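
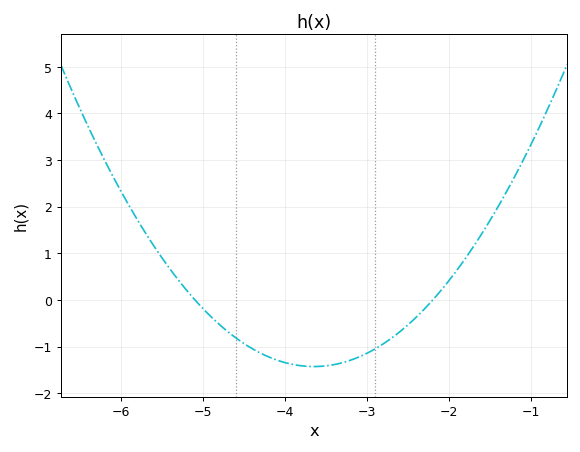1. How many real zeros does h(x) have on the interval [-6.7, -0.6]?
2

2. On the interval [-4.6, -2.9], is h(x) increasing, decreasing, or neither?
neither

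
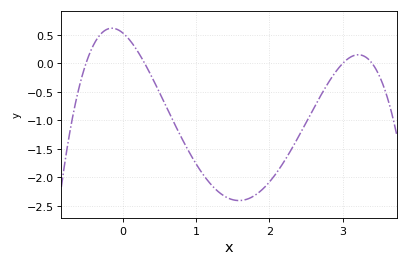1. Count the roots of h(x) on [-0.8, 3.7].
4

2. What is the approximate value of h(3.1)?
0.1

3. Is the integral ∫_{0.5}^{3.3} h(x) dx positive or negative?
negative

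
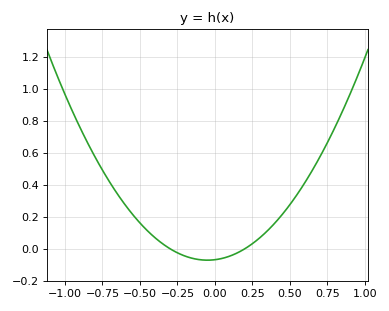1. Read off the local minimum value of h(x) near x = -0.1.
-0.08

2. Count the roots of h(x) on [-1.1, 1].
2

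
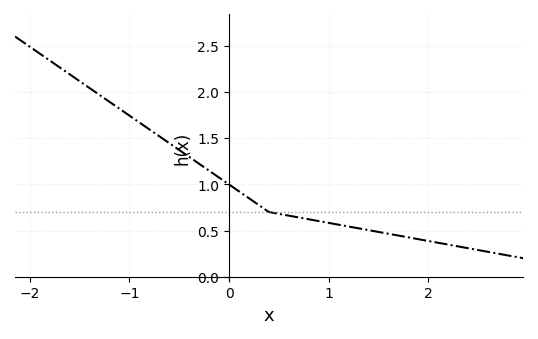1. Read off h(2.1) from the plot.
0.367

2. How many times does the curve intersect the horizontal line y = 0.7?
1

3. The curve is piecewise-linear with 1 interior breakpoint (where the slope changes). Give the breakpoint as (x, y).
(0.4, 0.7)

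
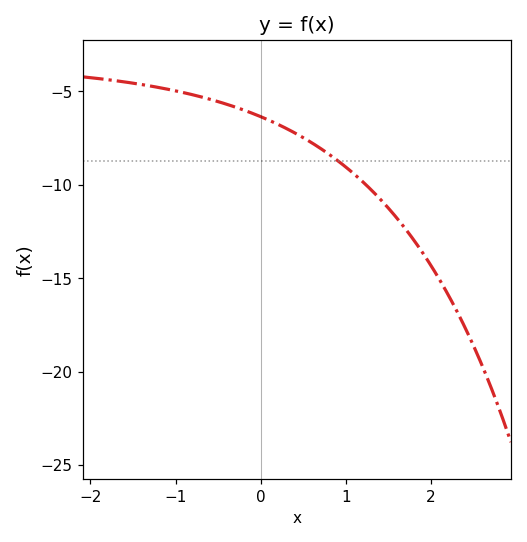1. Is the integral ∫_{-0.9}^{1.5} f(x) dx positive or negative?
negative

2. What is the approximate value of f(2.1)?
-15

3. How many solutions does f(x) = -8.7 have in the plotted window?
1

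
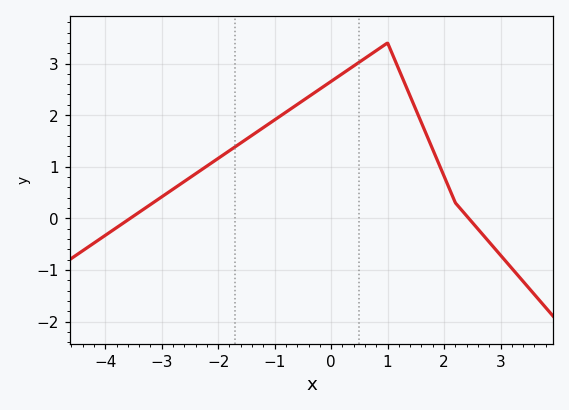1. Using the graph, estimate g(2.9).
-0.6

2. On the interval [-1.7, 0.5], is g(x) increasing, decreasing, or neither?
increasing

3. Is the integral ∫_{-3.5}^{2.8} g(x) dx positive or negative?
positive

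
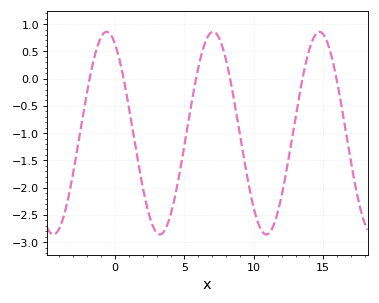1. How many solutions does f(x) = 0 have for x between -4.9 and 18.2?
6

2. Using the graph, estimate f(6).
0.2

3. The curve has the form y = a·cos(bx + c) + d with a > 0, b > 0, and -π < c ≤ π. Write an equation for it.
y = 1.86cos(0.82x + 0.49) - 1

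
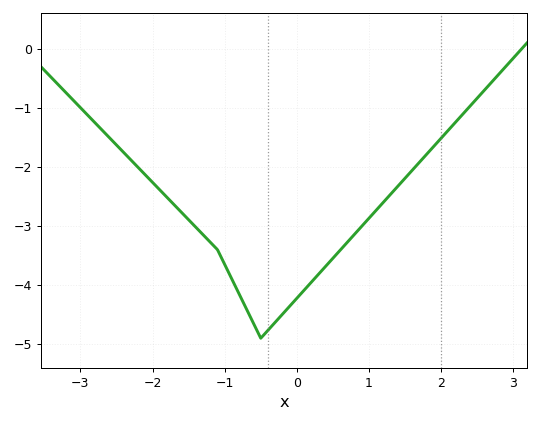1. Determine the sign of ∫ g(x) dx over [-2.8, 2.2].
negative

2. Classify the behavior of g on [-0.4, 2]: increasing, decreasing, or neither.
increasing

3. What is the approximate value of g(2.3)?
-1.1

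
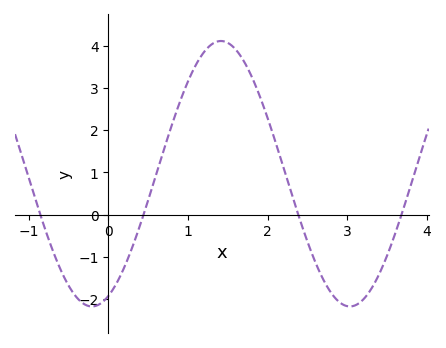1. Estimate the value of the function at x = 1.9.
2.8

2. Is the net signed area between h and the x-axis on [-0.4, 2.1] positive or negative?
positive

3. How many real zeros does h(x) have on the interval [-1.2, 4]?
4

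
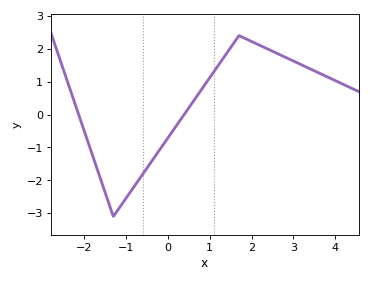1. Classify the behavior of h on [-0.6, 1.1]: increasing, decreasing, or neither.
increasing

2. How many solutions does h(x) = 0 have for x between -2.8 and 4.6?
2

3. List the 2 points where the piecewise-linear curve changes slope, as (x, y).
(-1.3, -3.1); (1.7, 2.4)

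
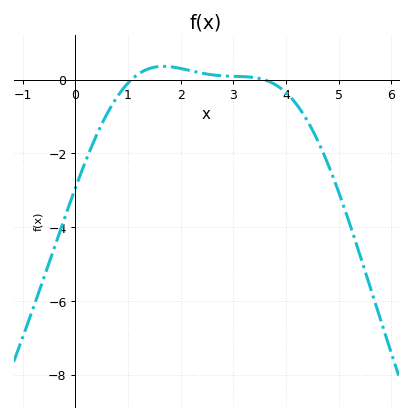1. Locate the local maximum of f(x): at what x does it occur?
1.67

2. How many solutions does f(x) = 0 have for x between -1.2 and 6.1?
2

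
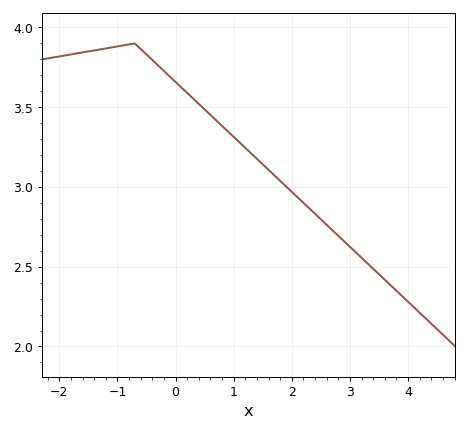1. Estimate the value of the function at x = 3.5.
2.45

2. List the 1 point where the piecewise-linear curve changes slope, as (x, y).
(-0.7, 3.9)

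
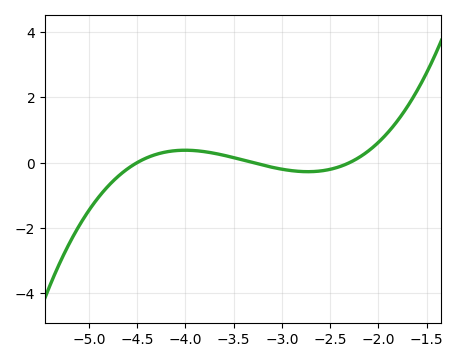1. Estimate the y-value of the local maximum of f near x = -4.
0.381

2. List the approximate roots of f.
-4.5, -3.3, -2.3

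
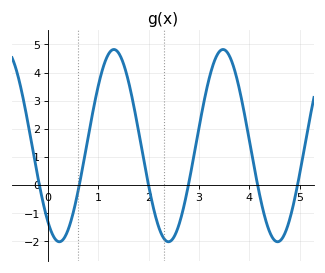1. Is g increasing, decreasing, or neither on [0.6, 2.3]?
neither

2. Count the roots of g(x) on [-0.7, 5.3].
6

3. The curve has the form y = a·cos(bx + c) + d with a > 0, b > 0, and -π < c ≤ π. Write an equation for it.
y = 3.42cos(2.9x + 2.5) + 1.4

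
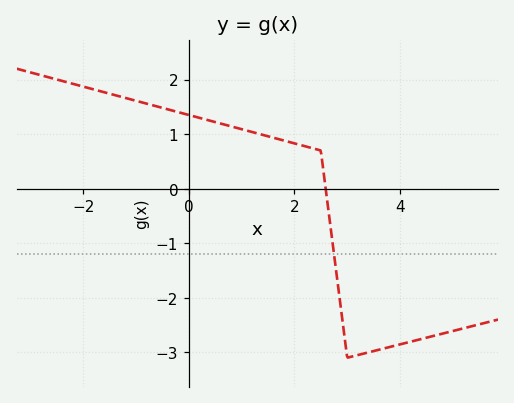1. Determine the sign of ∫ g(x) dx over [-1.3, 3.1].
positive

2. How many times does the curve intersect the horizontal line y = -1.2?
1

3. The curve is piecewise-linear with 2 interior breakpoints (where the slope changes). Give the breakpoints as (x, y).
(2.5, 0.7); (3, -3.1)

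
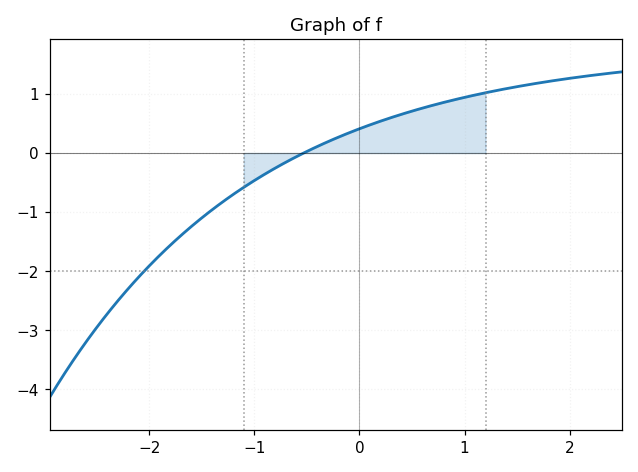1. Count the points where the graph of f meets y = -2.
1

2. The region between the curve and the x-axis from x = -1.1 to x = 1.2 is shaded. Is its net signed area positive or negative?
positive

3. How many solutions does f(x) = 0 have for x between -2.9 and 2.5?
1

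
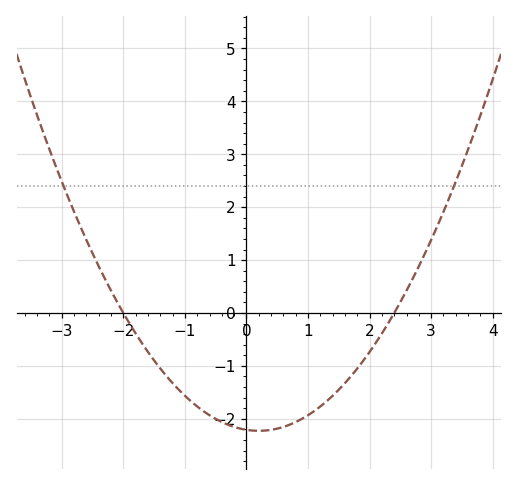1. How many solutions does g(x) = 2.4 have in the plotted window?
2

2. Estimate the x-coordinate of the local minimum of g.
0.2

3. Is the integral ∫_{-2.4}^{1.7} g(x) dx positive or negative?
negative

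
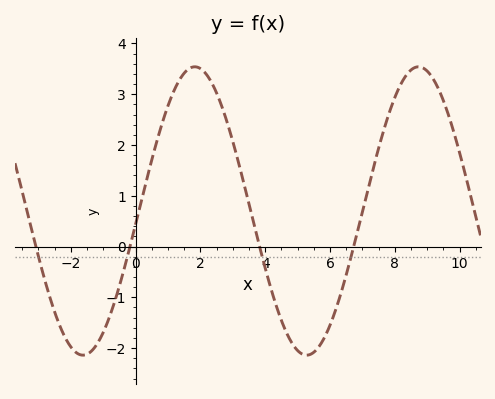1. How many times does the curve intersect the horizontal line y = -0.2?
4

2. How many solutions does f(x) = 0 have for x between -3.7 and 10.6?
4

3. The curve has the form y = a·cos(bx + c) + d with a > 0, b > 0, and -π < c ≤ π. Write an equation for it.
y = 2.84cos(0.91x - 1.7) + 0.7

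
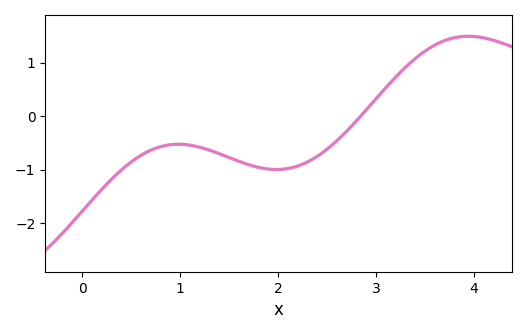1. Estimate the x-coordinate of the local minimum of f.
2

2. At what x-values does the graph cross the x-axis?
2.8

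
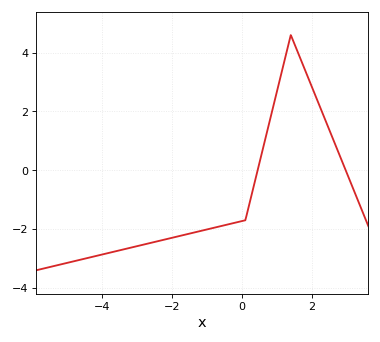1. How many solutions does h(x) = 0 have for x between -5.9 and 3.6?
2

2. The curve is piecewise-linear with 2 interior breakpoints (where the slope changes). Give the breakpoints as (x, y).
(0.1, -1.7); (1.4, 4.6)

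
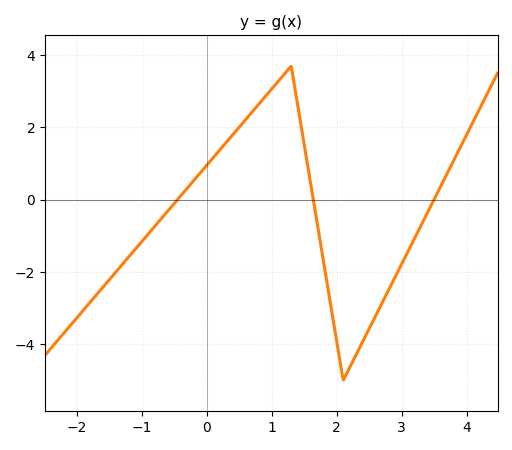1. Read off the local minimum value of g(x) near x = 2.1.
-5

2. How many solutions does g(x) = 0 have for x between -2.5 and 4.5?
3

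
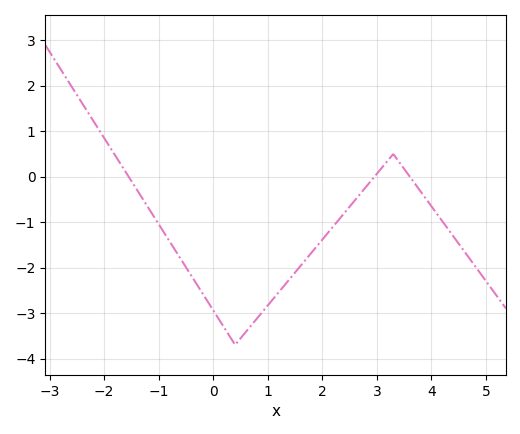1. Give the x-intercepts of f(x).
-1.55, 2.95, 3.6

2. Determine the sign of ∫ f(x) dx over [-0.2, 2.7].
negative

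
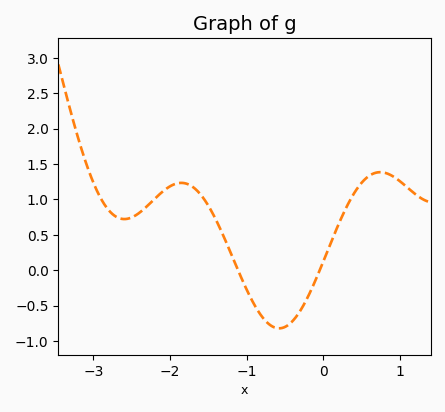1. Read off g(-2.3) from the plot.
0.906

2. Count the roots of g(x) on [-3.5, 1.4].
2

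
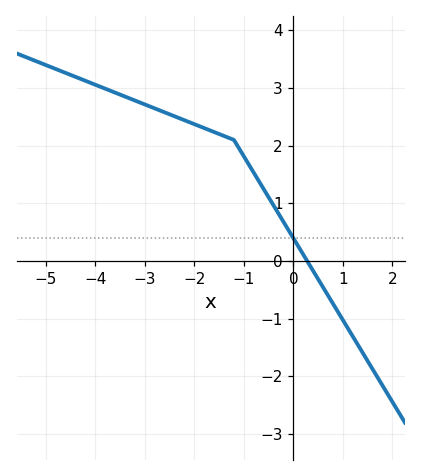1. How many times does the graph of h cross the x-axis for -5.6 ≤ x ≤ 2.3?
1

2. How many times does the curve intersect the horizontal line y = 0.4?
1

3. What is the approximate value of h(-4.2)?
3.1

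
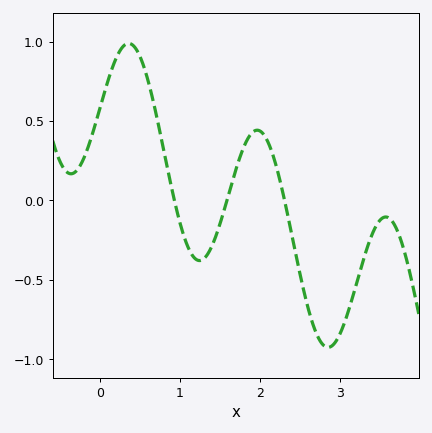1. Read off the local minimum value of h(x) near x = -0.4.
0.15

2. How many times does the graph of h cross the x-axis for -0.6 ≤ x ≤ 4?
3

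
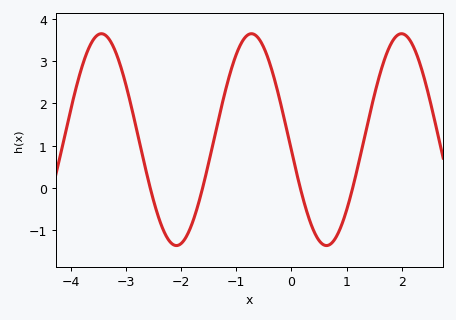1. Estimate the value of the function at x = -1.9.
-1.1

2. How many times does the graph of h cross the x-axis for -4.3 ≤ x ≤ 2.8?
4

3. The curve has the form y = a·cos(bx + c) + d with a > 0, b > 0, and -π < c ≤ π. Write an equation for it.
y = 2.51cos(2.3x + 1.7) + 1.14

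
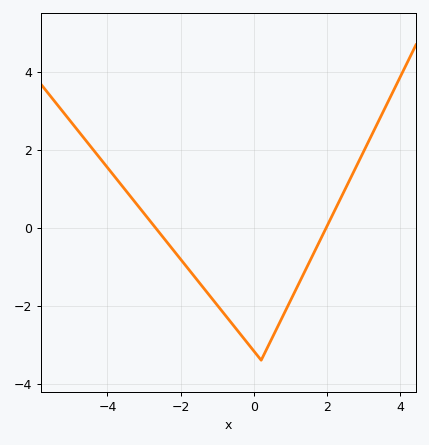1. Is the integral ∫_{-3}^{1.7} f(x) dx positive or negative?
negative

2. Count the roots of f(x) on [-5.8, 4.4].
2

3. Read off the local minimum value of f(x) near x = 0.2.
-3.4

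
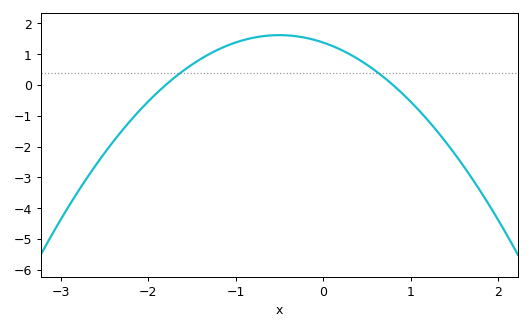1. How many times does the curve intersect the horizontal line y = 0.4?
2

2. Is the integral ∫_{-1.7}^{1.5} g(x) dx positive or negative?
positive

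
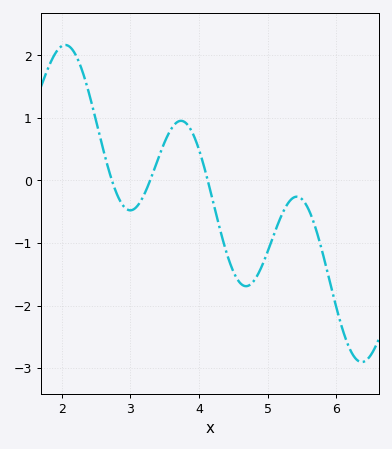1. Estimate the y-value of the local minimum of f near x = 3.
-0.5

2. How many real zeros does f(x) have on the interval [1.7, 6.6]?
3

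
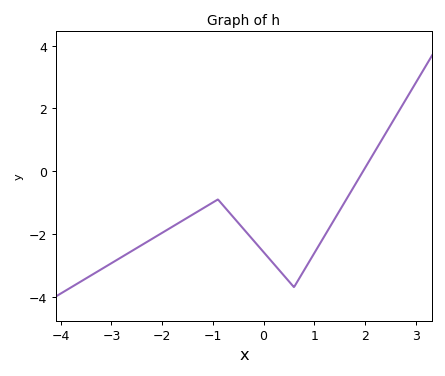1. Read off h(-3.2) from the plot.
-3.13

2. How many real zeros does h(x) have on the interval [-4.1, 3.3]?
1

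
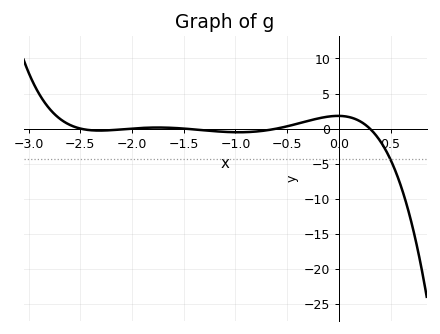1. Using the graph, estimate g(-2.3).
-0.284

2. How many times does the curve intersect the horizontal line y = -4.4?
1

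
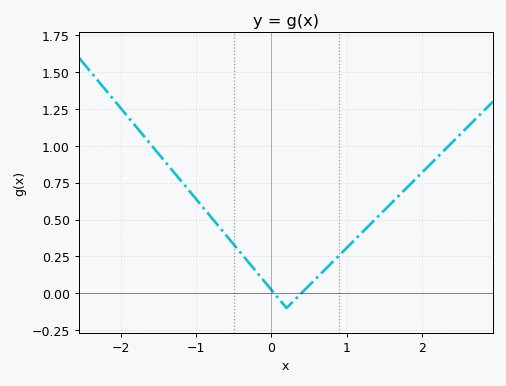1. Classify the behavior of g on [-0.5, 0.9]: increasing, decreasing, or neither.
neither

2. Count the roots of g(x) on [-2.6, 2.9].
2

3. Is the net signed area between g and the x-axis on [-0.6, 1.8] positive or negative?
positive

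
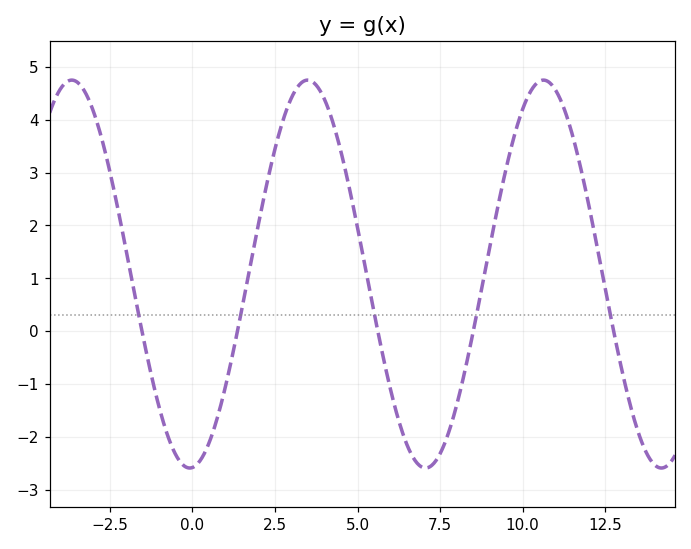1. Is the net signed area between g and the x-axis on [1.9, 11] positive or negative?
positive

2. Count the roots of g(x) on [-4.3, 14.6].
5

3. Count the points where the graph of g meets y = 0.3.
5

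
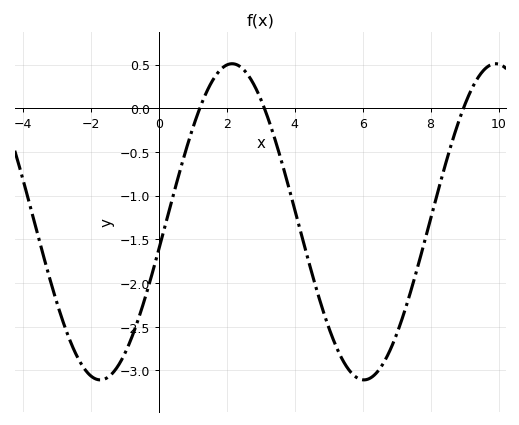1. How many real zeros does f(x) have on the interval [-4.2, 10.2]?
3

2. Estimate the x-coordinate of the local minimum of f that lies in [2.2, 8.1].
6.04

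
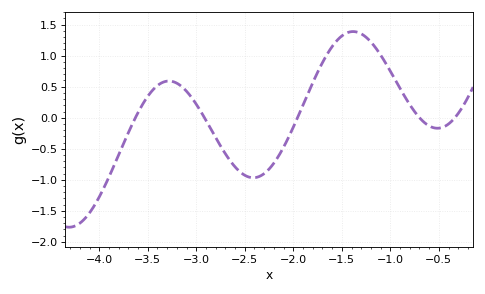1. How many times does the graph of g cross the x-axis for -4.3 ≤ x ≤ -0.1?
5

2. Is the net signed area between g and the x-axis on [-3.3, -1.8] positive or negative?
negative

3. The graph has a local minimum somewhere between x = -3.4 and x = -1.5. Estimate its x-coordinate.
-2.4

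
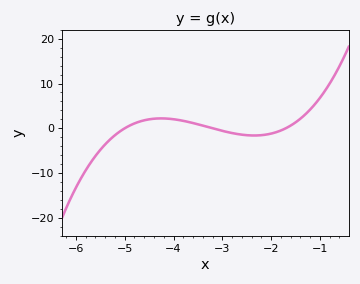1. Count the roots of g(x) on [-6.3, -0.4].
3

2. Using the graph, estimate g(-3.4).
1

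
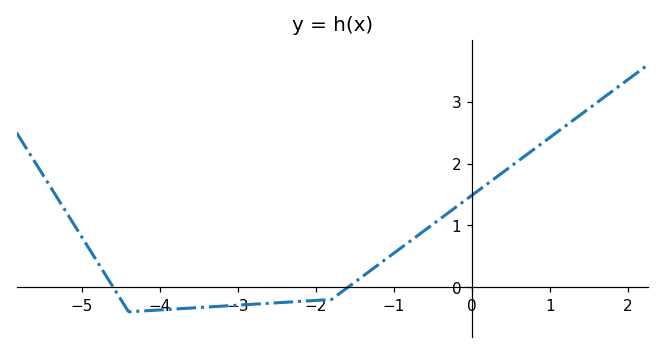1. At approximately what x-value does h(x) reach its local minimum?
-4.4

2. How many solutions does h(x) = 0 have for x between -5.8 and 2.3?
2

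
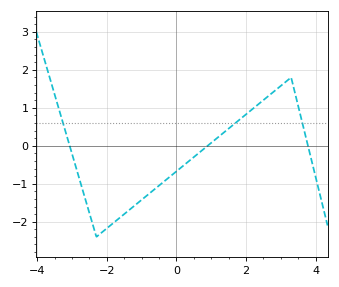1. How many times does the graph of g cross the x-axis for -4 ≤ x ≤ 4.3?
3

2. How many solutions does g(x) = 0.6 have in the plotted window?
3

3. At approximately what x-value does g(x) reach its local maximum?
3.3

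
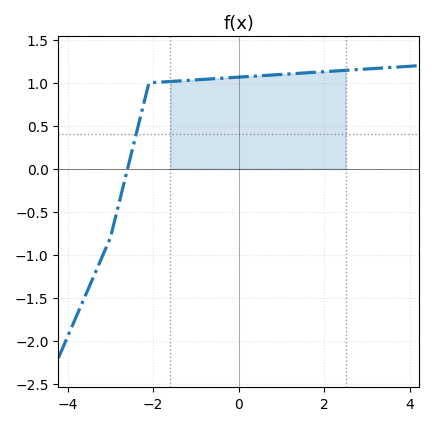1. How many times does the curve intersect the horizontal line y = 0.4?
1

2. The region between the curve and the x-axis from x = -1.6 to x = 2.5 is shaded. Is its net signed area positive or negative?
positive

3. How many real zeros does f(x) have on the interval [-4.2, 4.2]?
1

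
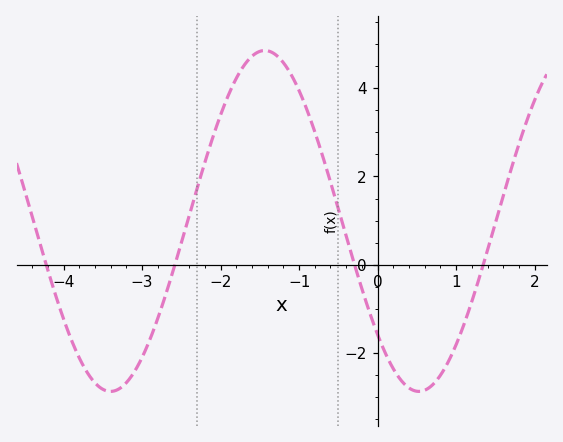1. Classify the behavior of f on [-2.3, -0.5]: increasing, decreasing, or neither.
neither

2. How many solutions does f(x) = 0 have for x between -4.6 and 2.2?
4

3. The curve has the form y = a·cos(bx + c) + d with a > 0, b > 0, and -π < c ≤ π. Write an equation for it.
y = 3.87cos(1.6x + 2.3) + 0.99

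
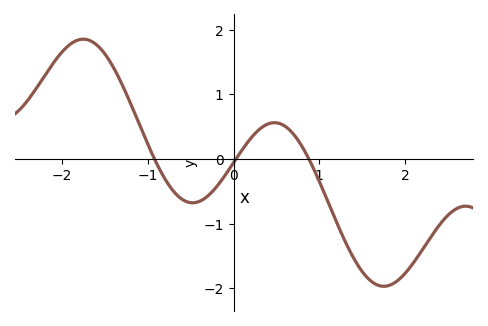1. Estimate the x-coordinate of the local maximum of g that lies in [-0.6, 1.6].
0.5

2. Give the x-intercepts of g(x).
-0.9, 0, 0.9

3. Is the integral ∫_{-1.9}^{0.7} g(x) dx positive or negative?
positive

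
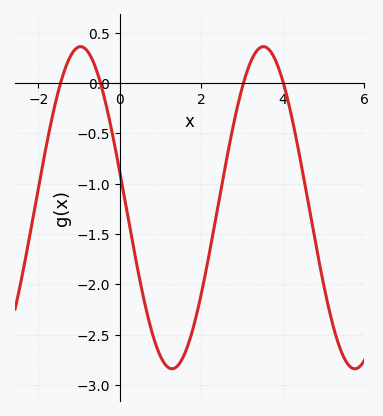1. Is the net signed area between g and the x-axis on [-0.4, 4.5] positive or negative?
negative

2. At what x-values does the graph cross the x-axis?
-1.4, -0.4, 3, 4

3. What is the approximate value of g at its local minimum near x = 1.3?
-2.85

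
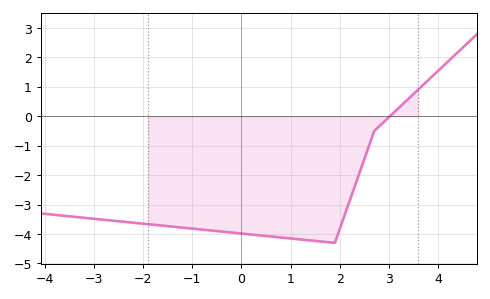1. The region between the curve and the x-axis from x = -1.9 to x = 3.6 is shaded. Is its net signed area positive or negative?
negative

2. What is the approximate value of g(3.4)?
0.6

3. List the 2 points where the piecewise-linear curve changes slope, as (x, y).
(1.9, -4.3); (2.7, -0.5)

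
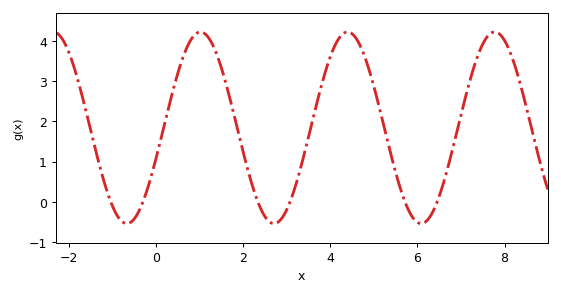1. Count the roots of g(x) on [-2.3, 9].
6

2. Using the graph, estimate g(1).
4.2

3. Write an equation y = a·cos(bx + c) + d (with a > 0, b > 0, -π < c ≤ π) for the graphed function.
y = 2.38cos(1.9x - 1.9) + 1.84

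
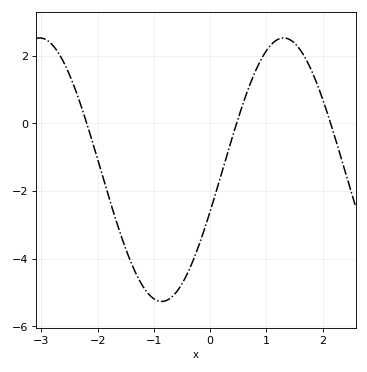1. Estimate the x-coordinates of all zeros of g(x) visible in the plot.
-2.19, 0.47, 2.14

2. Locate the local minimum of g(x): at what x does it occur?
-0.862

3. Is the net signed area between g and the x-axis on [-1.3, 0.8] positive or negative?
negative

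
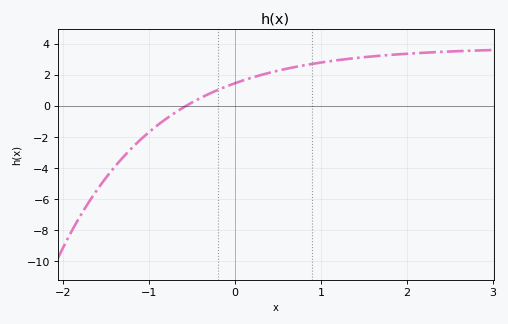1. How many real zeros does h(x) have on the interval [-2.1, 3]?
1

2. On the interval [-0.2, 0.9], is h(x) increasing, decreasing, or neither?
increasing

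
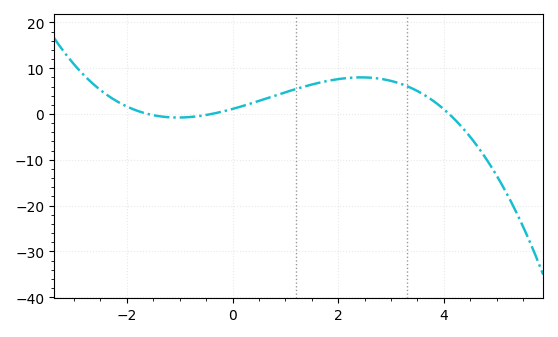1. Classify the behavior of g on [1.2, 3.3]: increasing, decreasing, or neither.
neither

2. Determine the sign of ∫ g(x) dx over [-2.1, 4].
positive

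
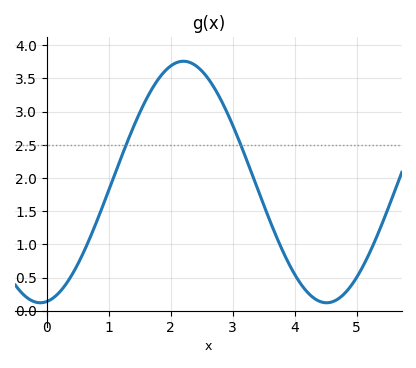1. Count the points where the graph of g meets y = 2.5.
2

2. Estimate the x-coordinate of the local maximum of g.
2.2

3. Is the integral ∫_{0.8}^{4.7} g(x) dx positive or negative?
positive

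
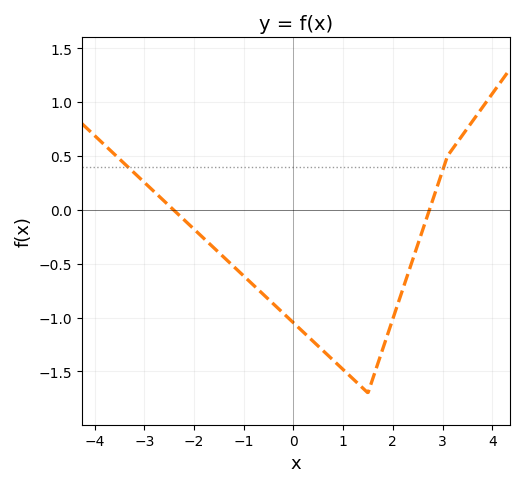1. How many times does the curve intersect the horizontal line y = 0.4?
2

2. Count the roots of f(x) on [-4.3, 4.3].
2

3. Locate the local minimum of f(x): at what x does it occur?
1.5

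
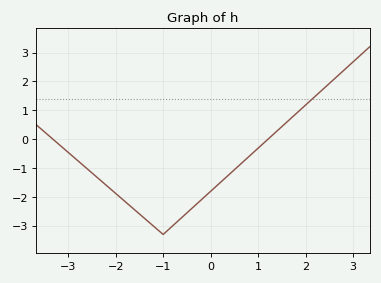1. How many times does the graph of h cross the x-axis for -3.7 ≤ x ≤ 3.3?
2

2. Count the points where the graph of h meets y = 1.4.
1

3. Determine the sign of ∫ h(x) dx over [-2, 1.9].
negative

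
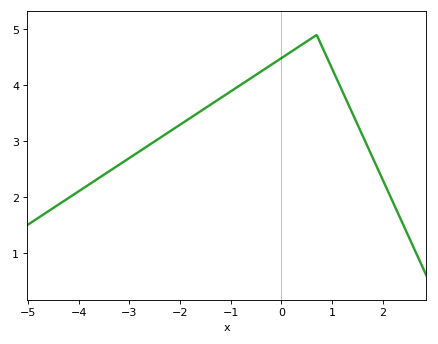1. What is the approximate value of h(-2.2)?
3.18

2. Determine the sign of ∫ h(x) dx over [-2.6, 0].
positive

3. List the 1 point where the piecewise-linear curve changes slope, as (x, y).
(0.7, 4.9)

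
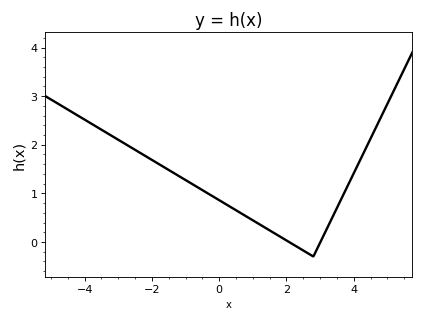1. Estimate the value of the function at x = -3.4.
2.3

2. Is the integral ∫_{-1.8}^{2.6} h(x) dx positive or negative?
positive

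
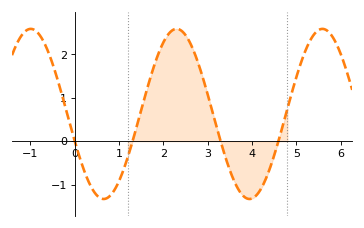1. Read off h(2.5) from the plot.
2.4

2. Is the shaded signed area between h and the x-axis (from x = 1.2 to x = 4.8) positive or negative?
positive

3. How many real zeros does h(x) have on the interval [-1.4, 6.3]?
4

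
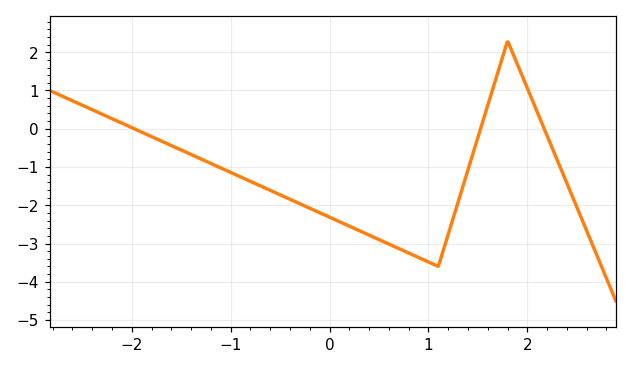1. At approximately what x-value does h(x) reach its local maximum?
1.8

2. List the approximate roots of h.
-2, 1.5, 2.2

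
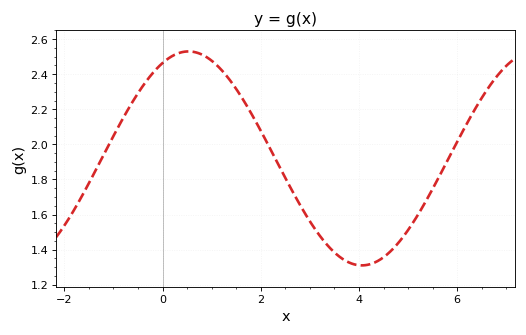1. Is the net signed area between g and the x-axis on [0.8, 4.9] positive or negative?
positive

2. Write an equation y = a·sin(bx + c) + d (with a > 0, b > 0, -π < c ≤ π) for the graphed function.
y = 0.61sin(0.89x + 1.1) + 1.92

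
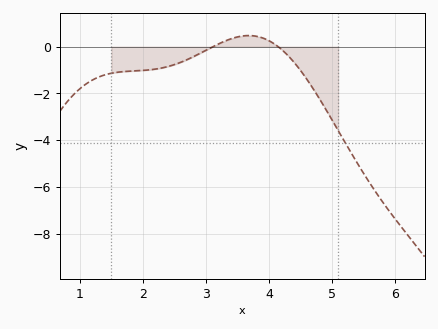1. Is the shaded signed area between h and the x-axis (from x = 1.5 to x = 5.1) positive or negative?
negative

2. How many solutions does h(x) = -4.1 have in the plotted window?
1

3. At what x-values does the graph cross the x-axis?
3.11, 4.15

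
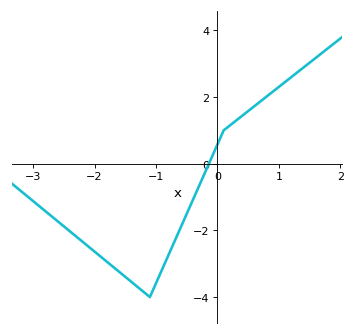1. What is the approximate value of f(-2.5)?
-1.88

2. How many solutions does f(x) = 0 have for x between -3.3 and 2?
1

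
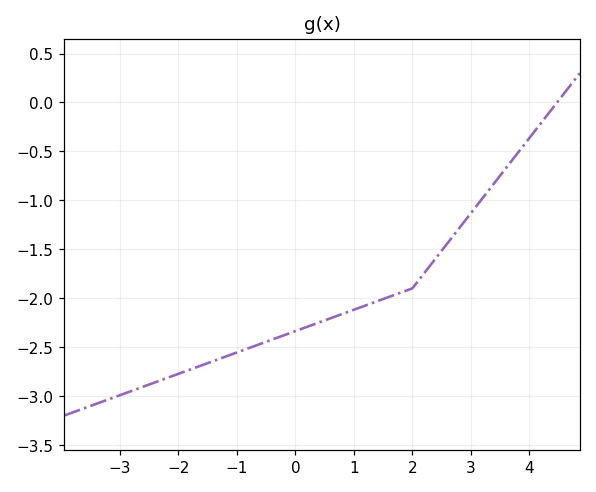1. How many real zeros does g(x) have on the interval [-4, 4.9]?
1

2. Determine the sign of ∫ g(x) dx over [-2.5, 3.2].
negative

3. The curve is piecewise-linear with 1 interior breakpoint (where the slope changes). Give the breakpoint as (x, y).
(2, -1.9)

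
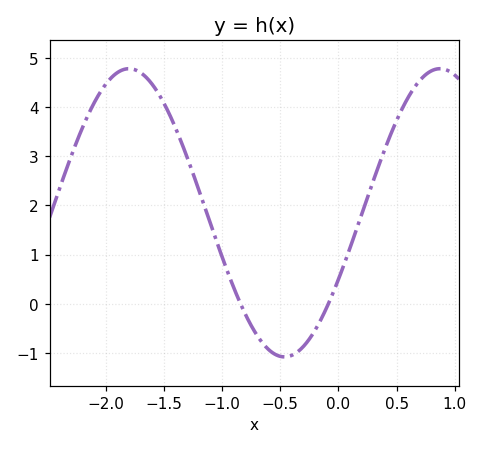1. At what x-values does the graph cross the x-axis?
-0.842, -0.087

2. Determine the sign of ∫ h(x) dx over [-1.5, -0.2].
positive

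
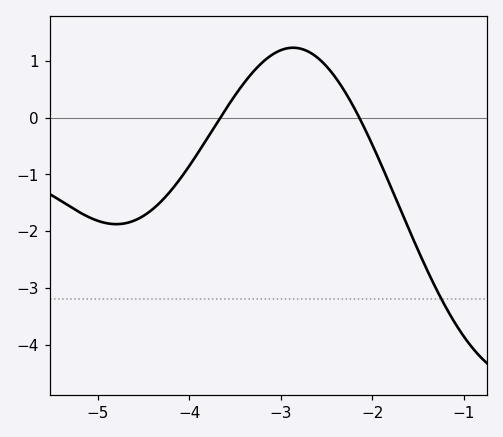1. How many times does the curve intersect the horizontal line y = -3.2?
1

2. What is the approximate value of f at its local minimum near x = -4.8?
-1.88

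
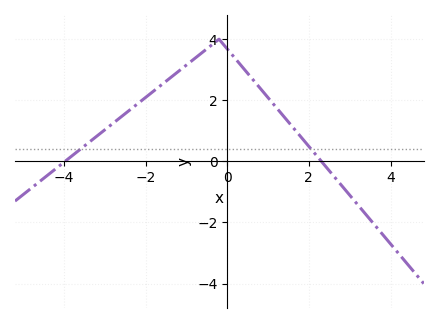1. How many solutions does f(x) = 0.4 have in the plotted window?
2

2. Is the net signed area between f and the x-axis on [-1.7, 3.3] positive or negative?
positive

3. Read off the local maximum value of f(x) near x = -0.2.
4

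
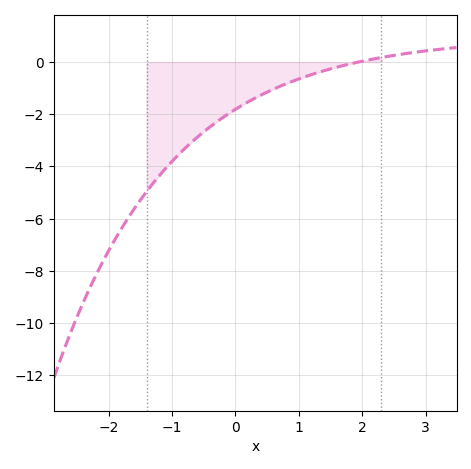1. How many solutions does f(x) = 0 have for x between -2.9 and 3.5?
1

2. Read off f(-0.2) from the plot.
-2.13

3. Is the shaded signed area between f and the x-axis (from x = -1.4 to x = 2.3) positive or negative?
negative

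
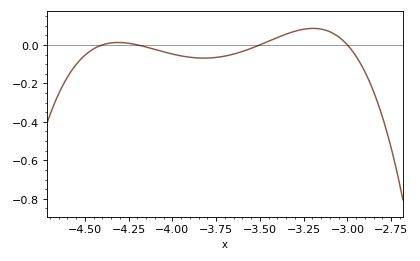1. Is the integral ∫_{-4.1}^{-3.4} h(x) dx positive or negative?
negative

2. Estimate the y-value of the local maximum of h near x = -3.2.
0.086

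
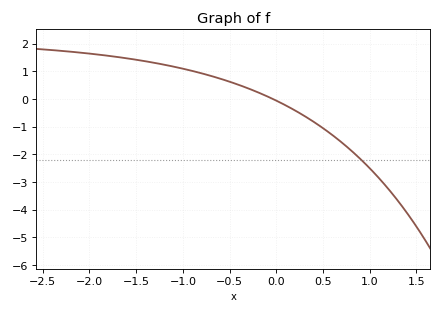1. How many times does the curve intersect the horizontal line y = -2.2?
1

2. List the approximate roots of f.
-0.037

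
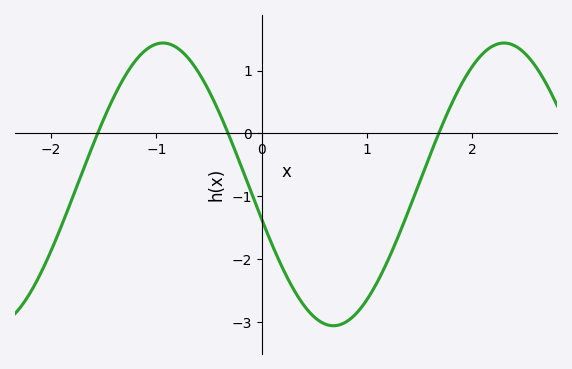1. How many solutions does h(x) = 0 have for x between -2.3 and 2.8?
3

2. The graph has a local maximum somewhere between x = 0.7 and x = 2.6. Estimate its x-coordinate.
2.3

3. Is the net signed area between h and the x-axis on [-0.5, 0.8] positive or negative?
negative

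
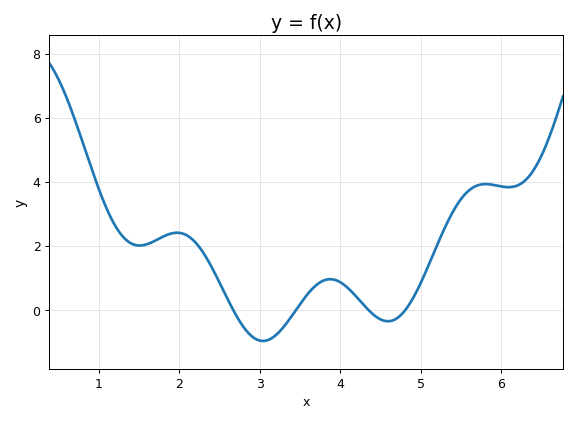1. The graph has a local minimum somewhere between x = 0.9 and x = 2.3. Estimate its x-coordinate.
1.51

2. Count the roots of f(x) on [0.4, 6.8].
4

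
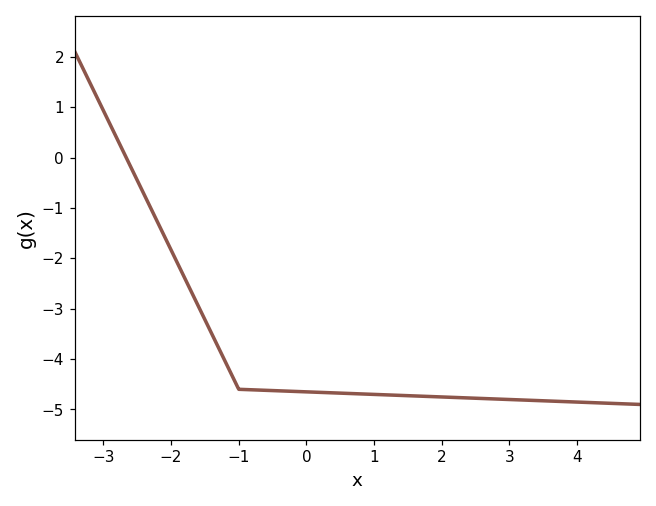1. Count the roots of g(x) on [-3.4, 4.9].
1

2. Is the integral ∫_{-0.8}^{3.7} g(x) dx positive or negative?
negative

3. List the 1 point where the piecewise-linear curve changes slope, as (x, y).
(-1, -4.6)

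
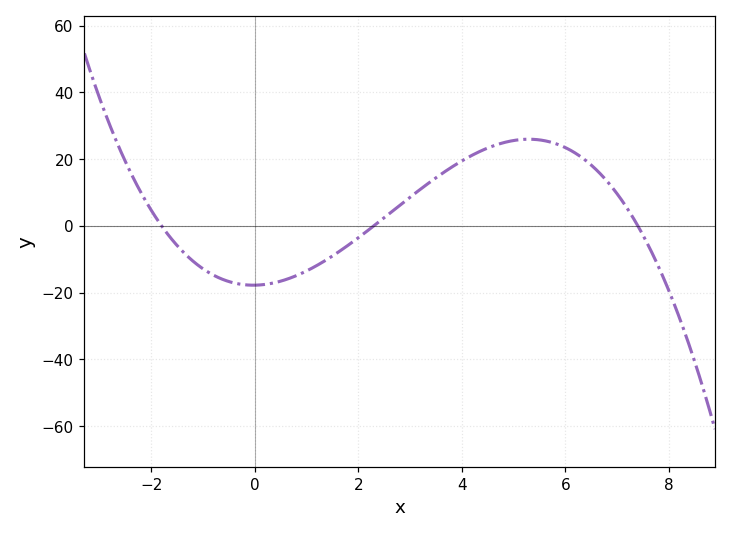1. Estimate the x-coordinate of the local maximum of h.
5.2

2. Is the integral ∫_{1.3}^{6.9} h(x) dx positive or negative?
positive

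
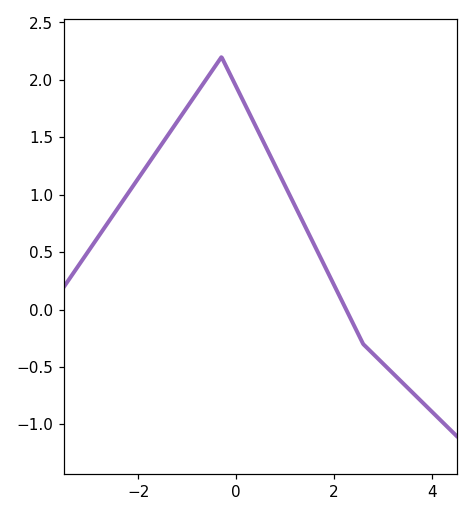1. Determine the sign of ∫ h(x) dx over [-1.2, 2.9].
positive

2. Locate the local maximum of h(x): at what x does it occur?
-0.4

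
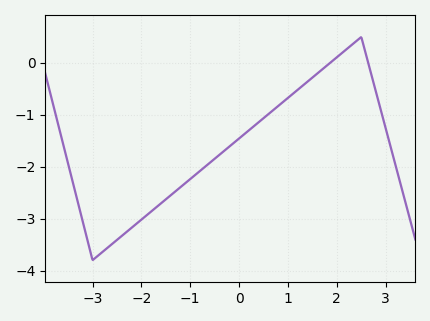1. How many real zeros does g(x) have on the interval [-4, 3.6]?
2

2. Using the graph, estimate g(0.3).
-1.2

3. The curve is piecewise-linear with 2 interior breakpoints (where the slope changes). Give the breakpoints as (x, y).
(-3, -3.8); (2.5, 0.5)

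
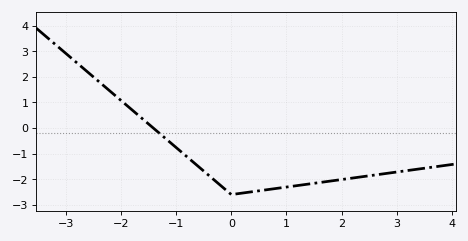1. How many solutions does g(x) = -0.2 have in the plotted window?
1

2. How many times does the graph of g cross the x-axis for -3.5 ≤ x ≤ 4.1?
1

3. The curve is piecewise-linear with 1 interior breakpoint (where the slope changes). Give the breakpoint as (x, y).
(0, -2.6)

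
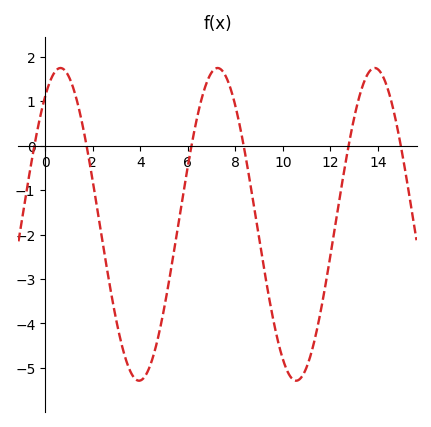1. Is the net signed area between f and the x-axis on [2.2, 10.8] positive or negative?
negative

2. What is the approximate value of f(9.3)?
-3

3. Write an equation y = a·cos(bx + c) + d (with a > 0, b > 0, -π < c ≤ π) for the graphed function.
y = 3.52cos(0.95x - 0.61) - 1.77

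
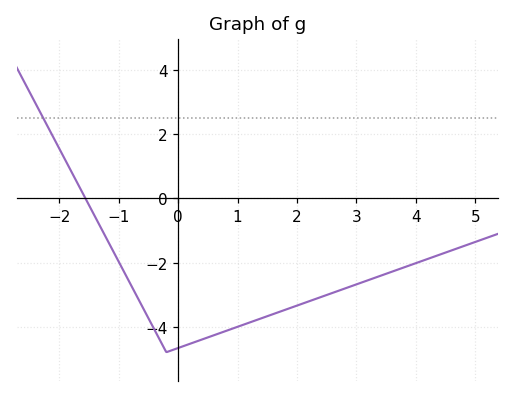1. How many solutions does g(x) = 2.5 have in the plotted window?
1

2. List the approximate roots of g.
-1.56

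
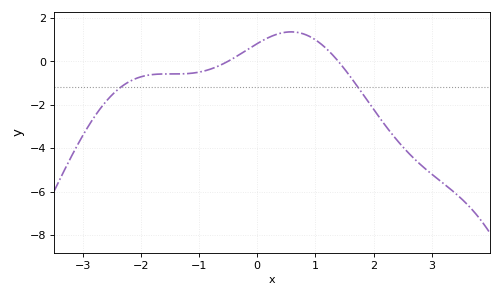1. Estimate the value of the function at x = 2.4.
-3.62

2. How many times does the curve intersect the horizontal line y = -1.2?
2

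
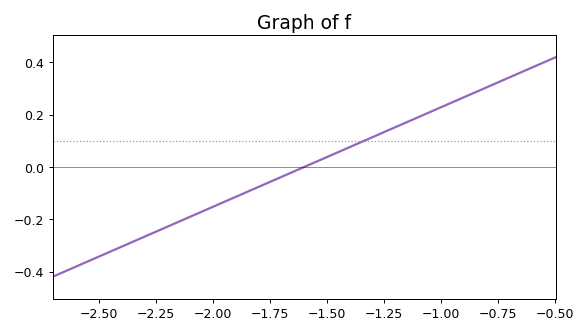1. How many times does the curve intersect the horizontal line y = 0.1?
1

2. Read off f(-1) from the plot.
0.22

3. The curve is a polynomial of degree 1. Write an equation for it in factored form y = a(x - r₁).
y = 0.38(x + 1.6)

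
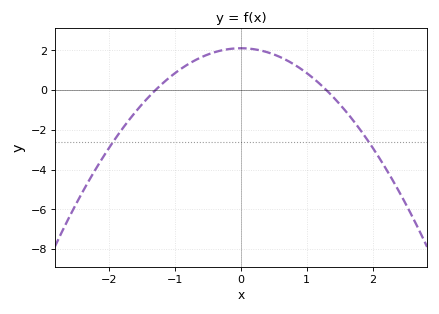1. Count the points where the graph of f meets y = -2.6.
2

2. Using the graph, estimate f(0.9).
1.1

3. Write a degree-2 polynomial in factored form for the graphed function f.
y = -1.25(x + 1.3)(x - 1.3)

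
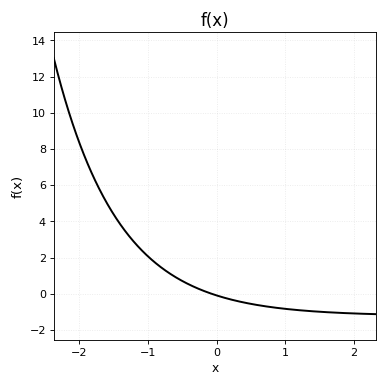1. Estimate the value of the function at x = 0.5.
-0.558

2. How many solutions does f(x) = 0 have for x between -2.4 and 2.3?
1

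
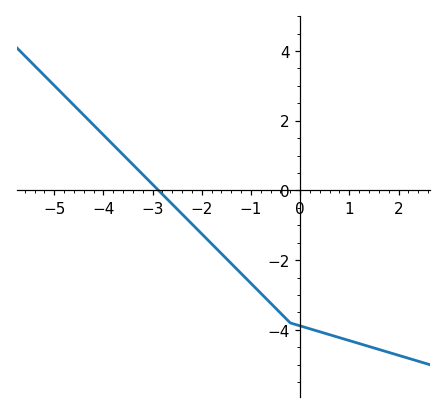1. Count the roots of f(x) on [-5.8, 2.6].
1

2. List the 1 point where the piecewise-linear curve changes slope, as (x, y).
(-0.2, -3.8)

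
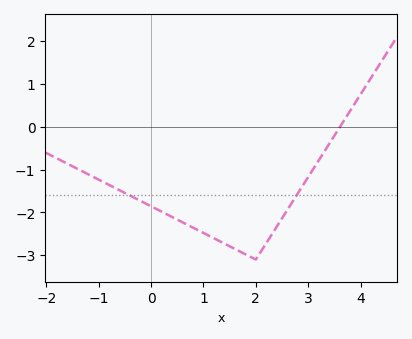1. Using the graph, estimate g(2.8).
-1.6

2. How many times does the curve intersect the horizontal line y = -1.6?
2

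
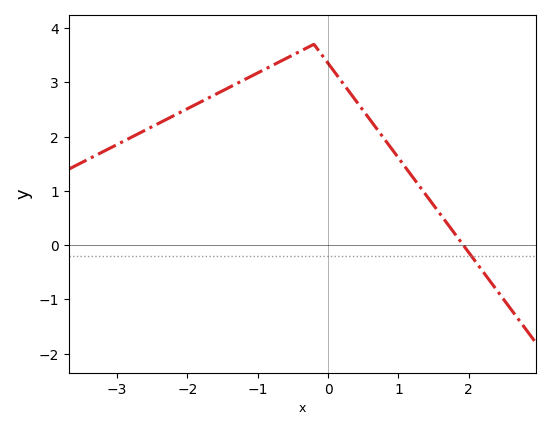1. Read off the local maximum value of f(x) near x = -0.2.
3.7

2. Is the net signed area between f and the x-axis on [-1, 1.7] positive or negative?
positive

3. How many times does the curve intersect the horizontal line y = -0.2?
1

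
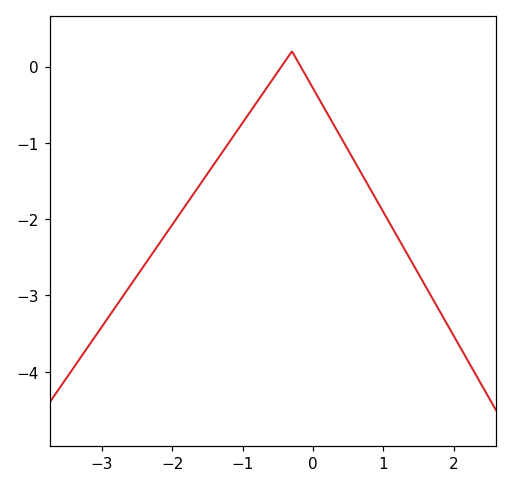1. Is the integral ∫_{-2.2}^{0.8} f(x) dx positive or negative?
negative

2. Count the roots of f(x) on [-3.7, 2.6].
2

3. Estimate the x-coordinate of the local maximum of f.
-0.3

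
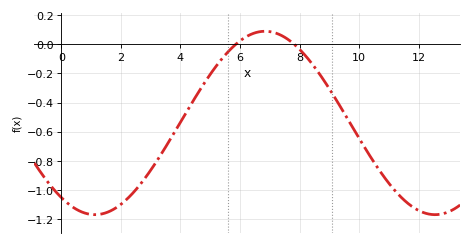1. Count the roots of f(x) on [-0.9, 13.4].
2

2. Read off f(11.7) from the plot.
-1.1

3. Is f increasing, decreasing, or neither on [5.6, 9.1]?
neither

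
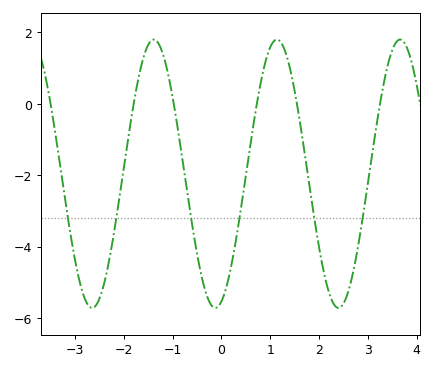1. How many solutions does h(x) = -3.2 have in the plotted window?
6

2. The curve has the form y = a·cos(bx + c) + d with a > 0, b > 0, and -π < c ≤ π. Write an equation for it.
y = 3.76cos(2.5x - 2.8) - 1.96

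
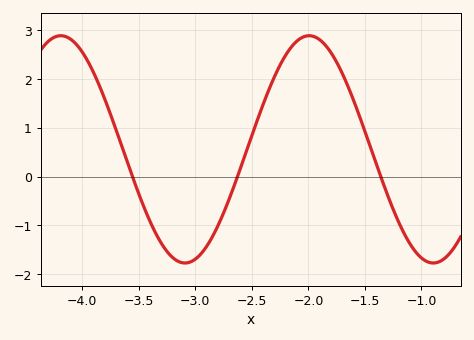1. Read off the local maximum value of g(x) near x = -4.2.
2.9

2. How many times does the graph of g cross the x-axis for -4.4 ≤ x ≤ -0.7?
3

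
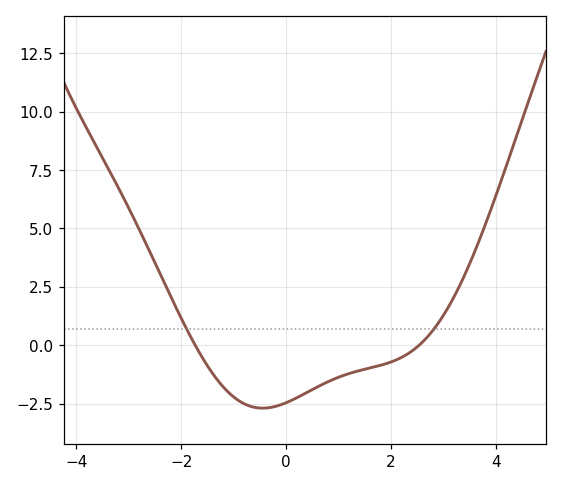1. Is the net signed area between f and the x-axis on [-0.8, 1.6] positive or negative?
negative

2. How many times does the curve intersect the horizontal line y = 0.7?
2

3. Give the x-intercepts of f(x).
-1.8, 2.6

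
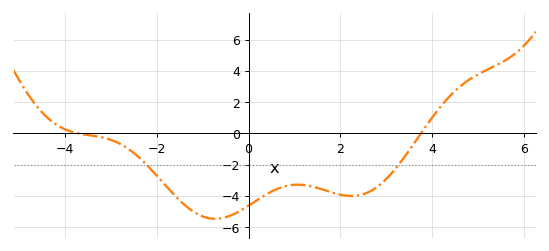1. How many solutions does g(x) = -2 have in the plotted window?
2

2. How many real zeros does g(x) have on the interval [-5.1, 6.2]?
2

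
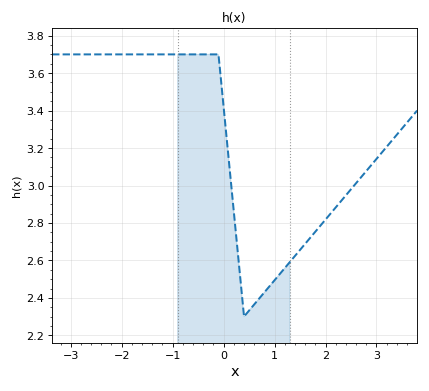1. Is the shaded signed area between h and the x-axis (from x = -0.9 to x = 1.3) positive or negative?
positive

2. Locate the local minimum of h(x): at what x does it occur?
0.402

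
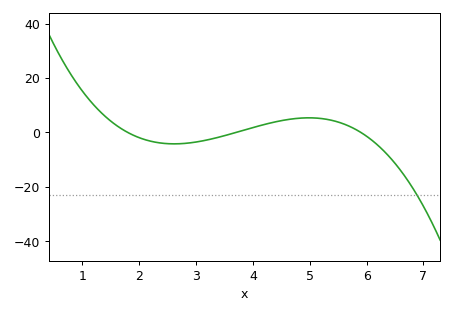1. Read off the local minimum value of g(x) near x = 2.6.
-4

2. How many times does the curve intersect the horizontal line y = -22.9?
1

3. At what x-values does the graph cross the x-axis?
1.8, 3.7, 5.9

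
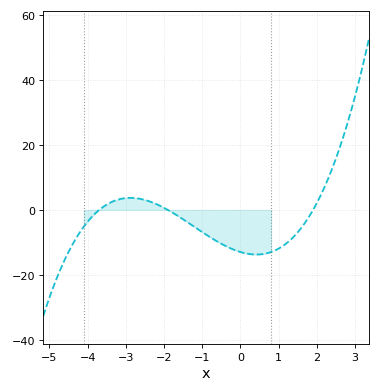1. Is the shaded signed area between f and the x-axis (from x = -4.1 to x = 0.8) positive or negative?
negative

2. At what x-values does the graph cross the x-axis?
-3.7, -1.9, 1.9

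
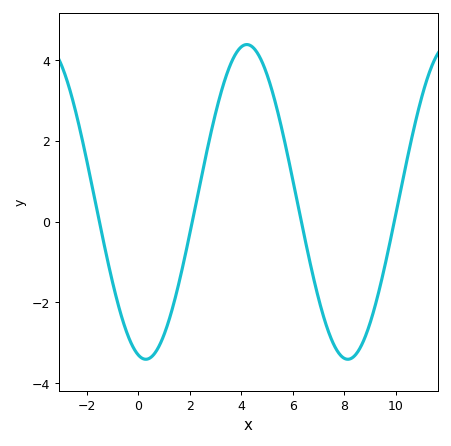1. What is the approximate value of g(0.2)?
-3.4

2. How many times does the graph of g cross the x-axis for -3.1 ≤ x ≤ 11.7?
4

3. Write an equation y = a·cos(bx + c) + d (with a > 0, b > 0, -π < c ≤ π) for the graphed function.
y = 3.9cos(0.8x + 2.91) + 0.49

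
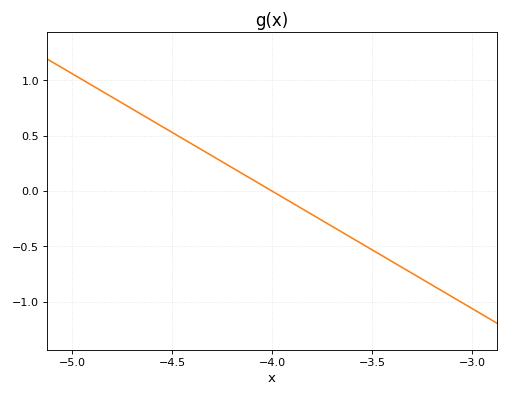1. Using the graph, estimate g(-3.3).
-0.742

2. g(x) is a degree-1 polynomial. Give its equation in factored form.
y = -1.06(x + 4)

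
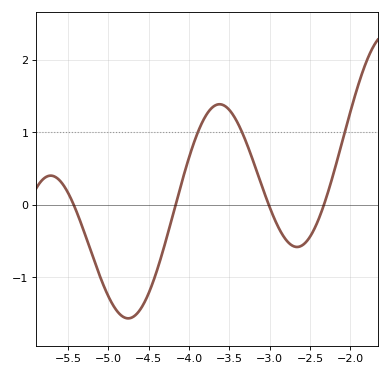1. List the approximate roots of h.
-5.4, -4.2, -3, -2.3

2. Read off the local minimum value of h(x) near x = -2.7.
-0.6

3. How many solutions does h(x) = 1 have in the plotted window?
3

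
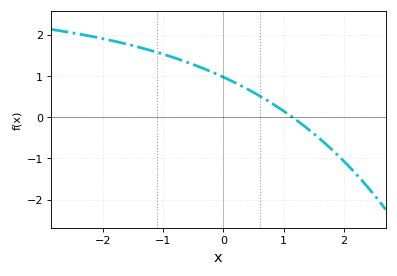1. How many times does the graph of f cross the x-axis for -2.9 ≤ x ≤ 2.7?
1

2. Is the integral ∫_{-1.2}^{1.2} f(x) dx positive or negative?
positive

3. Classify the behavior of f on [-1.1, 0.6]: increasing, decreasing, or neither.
decreasing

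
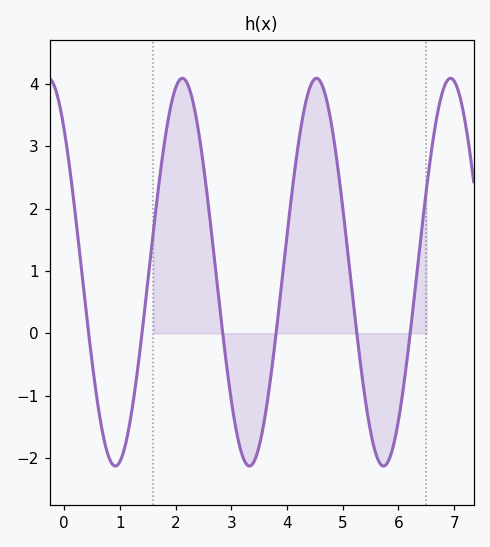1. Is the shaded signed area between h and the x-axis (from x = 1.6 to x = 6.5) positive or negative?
positive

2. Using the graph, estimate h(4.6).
4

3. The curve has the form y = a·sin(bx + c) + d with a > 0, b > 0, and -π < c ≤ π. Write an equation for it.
y = 3.11sin(2.6x + 2.3) + 0.98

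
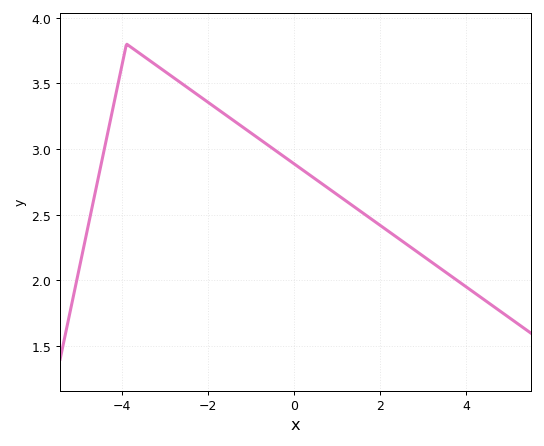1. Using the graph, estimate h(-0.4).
3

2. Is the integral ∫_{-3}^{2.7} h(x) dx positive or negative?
positive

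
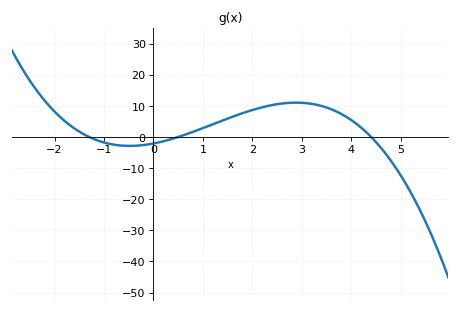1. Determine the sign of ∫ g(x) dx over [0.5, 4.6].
positive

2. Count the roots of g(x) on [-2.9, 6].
3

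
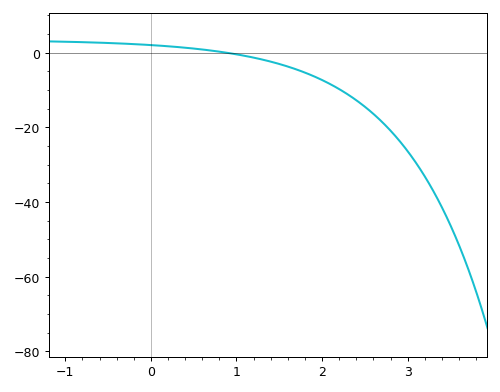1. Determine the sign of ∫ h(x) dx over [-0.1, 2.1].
negative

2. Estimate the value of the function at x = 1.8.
-6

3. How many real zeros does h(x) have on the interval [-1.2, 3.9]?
1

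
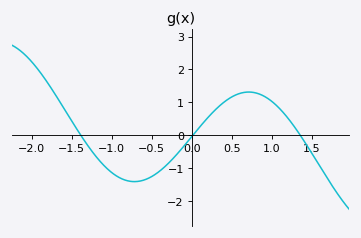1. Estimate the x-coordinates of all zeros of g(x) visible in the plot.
-1.4, 0, 1.4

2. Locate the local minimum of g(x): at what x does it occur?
-0.7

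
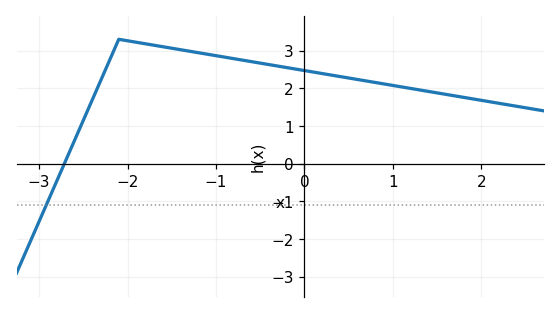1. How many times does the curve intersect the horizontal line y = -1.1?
1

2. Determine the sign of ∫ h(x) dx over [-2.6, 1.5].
positive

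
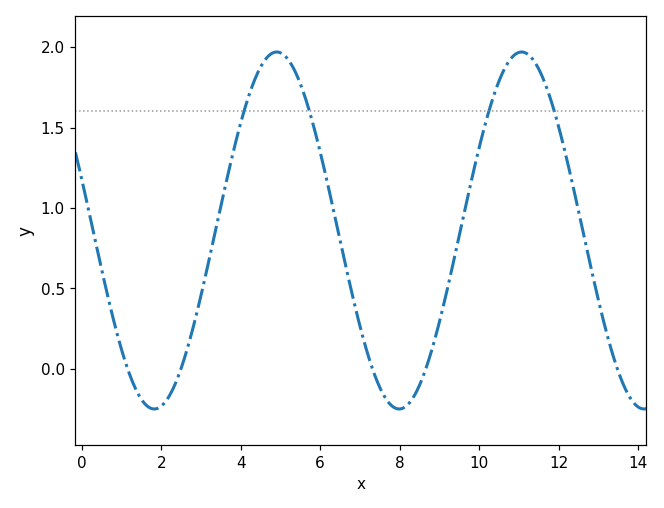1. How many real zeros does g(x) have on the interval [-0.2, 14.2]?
5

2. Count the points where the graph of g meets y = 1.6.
4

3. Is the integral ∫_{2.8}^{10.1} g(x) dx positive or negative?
positive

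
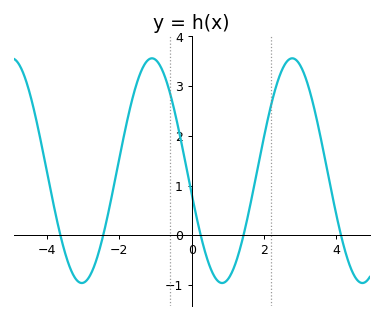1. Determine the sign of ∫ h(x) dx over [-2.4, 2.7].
positive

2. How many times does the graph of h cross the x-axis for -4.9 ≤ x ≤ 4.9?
5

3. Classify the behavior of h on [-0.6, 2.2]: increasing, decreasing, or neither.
neither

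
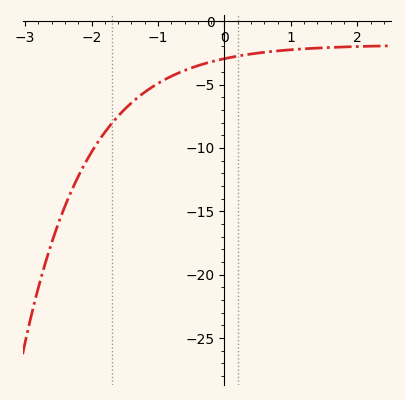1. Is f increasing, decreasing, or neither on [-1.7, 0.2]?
increasing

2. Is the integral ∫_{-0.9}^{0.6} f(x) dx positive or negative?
negative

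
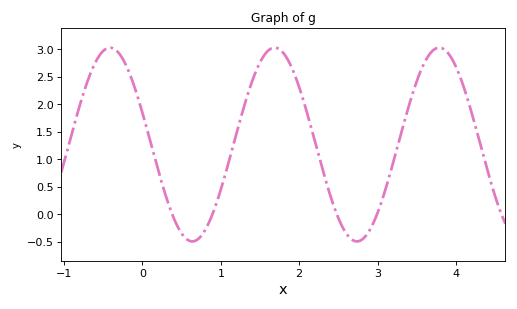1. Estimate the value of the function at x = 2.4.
0.35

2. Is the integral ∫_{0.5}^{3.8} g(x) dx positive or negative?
positive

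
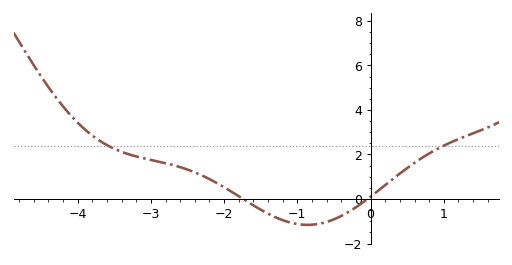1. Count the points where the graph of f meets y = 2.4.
2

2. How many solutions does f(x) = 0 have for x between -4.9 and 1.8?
2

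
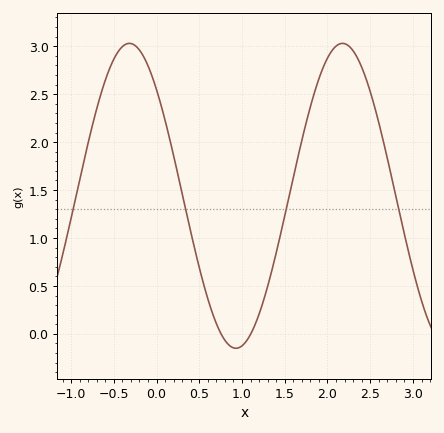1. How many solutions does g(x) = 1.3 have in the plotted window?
4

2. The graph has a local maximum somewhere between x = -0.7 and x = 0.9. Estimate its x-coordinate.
-0.3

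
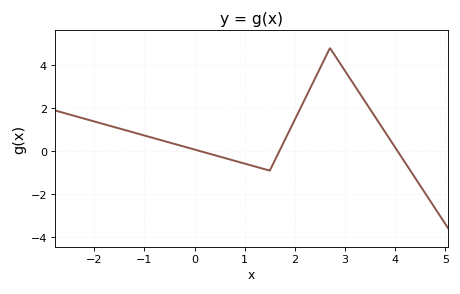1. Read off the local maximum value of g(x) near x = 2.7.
4.8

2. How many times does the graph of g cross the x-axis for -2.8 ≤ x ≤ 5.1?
3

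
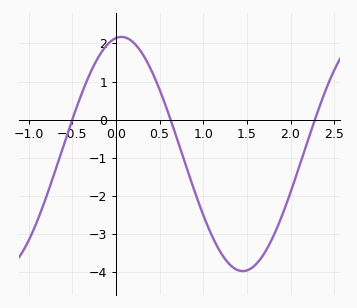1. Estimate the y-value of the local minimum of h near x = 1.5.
-3.97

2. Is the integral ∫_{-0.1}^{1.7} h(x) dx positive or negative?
negative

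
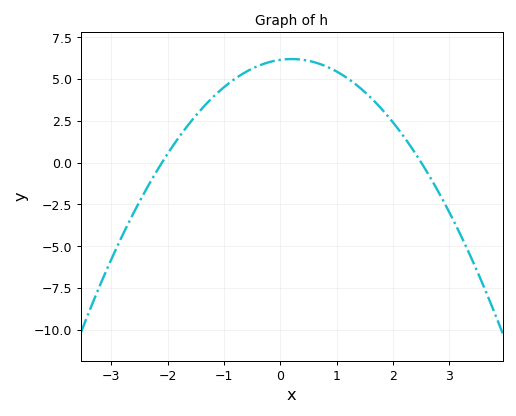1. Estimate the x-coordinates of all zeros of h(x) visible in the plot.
-2.1, 2.5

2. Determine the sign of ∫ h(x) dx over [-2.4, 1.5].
positive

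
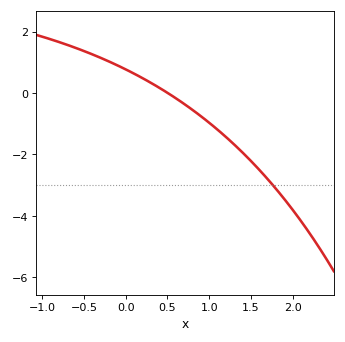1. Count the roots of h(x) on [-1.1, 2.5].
1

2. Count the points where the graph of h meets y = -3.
1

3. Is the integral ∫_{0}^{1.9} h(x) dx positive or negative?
negative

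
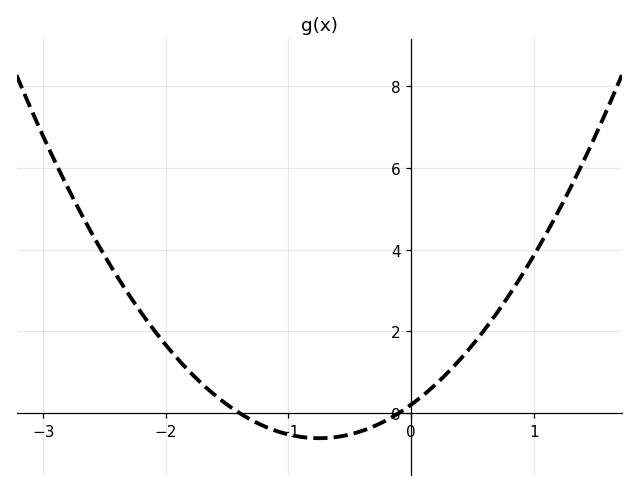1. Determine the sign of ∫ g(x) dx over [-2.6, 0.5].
positive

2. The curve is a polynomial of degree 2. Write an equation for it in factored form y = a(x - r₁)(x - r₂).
y = 1.46(x + 1.4)(x + 0.1)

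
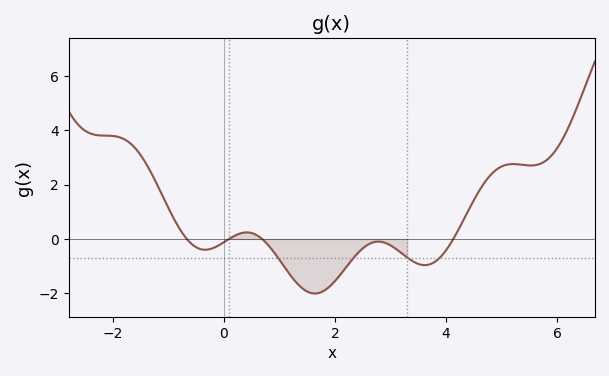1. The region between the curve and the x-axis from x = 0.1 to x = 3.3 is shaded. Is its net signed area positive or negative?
negative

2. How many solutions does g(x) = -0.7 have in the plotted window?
4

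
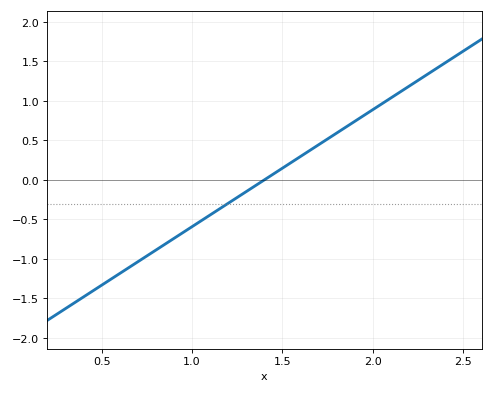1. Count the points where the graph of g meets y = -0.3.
1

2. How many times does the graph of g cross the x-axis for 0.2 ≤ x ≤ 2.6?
1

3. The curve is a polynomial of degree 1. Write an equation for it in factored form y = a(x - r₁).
y = 1.48(x - 1.4)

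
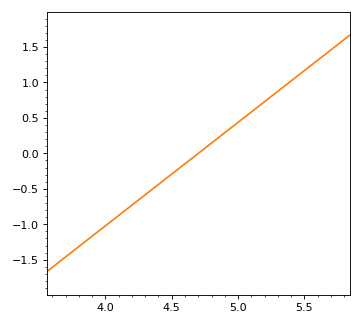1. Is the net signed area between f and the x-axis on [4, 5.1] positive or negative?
negative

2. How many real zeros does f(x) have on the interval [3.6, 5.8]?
1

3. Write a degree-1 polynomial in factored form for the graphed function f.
y = 1.46(x - 4.7)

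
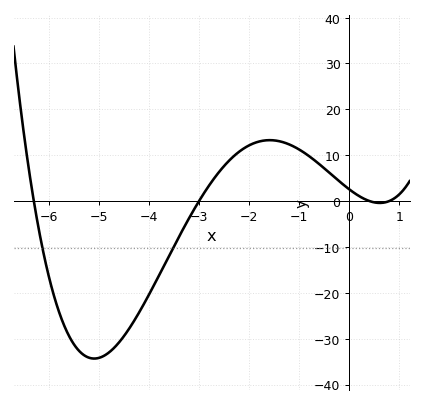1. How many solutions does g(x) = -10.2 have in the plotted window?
2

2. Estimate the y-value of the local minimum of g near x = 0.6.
0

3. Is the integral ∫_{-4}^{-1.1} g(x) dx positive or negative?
positive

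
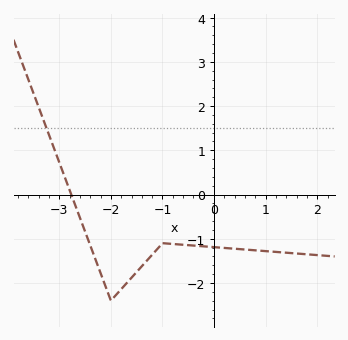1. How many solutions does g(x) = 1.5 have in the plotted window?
1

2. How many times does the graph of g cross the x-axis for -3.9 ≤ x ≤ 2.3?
1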